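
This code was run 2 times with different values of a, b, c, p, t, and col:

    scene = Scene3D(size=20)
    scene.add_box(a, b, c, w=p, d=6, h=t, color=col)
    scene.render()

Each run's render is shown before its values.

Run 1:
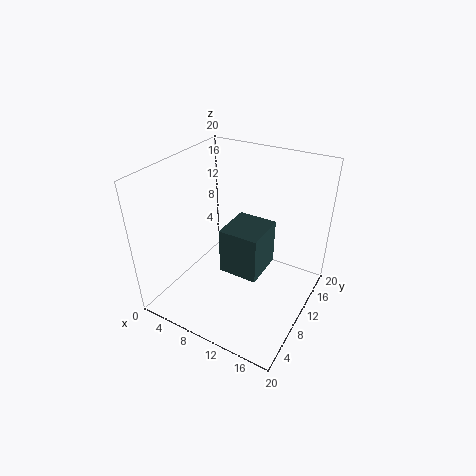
a = 8.5
b = 7.5
c = 5.5
p = 5.5
t = 6.5
col = 'darkslategray'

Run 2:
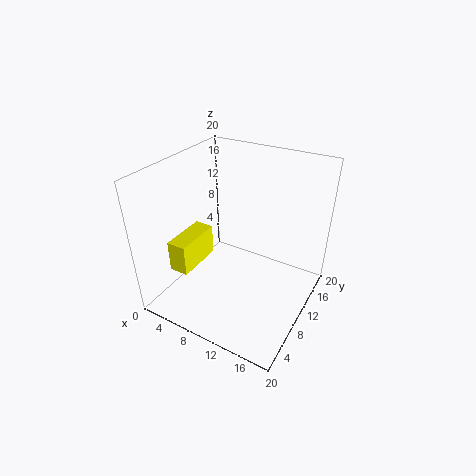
a = 5
b = 1.5
c = 8.5
p = 2.5
t = 4
col = 'yellow'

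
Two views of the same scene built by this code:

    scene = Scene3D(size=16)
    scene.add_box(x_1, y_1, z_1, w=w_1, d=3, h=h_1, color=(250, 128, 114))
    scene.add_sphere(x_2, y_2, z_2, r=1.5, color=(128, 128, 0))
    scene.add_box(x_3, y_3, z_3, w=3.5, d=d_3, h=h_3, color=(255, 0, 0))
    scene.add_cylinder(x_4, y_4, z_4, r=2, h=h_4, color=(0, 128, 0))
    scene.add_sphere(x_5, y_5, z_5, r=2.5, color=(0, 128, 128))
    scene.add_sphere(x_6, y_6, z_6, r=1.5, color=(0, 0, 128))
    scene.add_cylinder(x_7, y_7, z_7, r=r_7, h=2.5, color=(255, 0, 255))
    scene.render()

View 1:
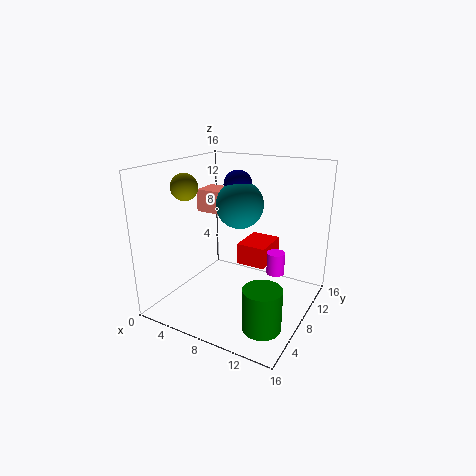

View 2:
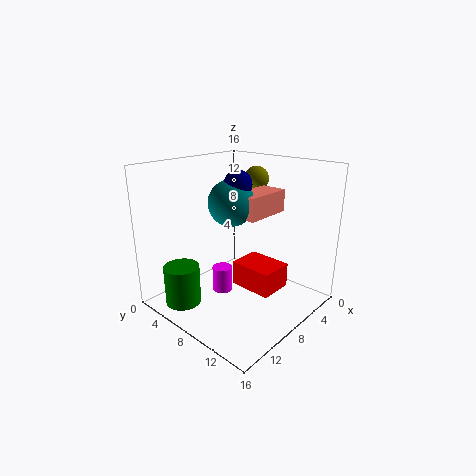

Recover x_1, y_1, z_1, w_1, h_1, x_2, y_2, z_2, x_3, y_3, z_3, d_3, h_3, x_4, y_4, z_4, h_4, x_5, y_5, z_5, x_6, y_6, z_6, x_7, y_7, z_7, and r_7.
x_1 = 3
y_1 = 7.5
z_1 = 10.5
w_1 = 5.5
h_1 = 2.5
x_2 = 2.5
y_2 = 6
z_2 = 13.5
x_3 = 7
y_3 = 9.5
z_3 = 4
d_3 = 4.5
h_3 = 2.5
x_4 = 13
y_4 = 4
z_4 = 0.5
h_4 = 4.5
x_5 = 8.5
y_5 = 7.5
z_5 = 12
x_6 = 8
y_6 = 8
z_6 = 14
x_7 = 12
y_7 = 9.5
z_7 = 4
r_7 = 1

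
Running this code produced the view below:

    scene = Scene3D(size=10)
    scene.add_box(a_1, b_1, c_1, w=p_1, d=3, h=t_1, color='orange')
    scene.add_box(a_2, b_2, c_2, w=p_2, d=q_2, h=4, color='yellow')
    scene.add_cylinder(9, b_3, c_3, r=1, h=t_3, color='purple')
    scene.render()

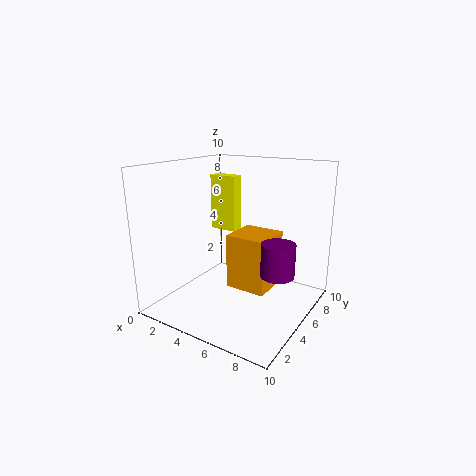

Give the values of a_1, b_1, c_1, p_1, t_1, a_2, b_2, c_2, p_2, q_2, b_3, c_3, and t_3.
a_1 = 4; b_1 = 5; c_1 = 1; p_1 = 3; t_1 = 4; a_2 = 2; b_2 = 6; c_2 = 5; p_2 = 2; q_2 = 1; b_3 = 3; c_3 = 4; t_3 = 2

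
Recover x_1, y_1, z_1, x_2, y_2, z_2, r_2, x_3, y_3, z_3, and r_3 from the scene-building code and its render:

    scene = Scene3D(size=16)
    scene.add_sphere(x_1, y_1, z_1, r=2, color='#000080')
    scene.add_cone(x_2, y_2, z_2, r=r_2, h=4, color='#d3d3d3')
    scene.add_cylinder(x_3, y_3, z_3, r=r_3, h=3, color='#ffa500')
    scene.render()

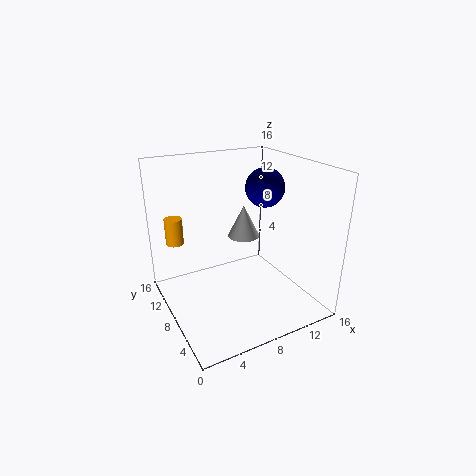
x_1 = 10, y_1 = 6, z_1 = 14, x_2 = 11, y_2 = 12, z_2 = 6, r_2 = 2, x_3 = 2, y_3 = 12, z_3 = 7, r_3 = 1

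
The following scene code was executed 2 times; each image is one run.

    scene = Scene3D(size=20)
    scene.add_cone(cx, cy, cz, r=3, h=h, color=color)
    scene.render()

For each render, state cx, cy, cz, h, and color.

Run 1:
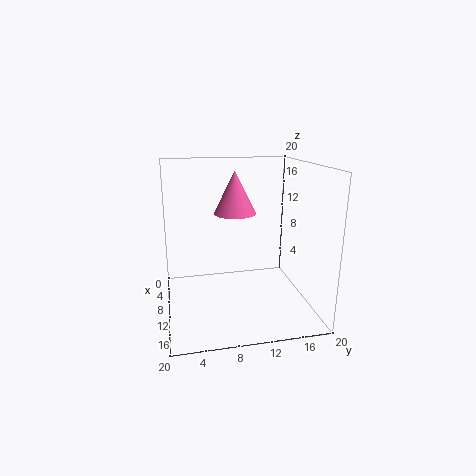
cx = 8, cy = 10, cz = 13, h = 6, color = 'hotpink'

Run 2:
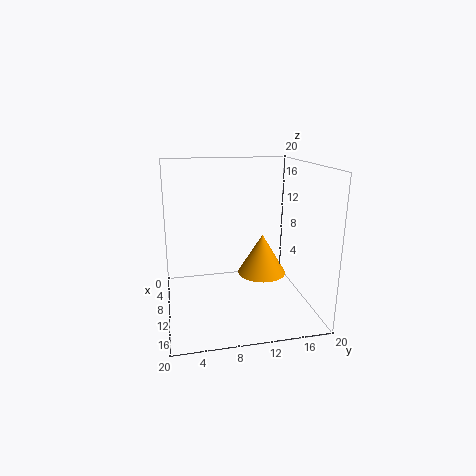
cx = 15, cy = 12, cz = 7, h = 5, color = 'orange'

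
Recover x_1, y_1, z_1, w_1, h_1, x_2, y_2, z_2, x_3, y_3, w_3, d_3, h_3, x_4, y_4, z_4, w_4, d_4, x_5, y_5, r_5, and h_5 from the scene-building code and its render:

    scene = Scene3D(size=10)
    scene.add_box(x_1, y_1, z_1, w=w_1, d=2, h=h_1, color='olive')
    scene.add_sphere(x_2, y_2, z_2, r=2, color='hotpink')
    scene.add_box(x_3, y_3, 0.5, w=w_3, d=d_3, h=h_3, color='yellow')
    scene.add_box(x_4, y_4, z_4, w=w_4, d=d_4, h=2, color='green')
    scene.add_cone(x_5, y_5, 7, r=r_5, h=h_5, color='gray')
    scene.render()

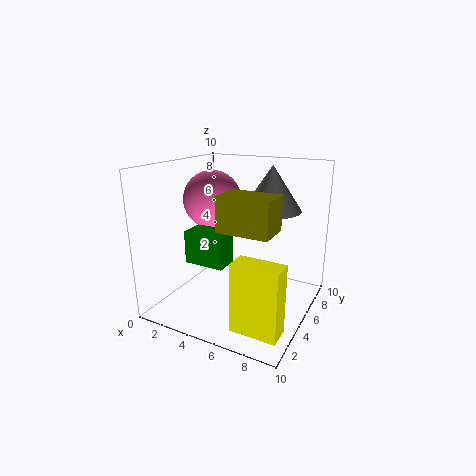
x_1 = 6
y_1 = 0.5
z_1 = 7
w_1 = 3
h_1 = 2
x_2 = 3
y_2 = 5
z_2 = 7.5
x_3 = 6.5
y_3 = 1
w_3 = 3
d_3 = 1.5
h_3 = 4.5
x_4 = 3.5
y_4 = 1
z_4 = 4.5
w_4 = 2.5
d_4 = 1.5
x_5 = 7
y_5 = 6
r_5 = 2
h_5 = 3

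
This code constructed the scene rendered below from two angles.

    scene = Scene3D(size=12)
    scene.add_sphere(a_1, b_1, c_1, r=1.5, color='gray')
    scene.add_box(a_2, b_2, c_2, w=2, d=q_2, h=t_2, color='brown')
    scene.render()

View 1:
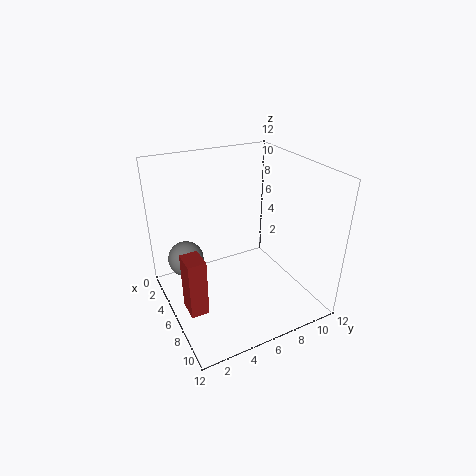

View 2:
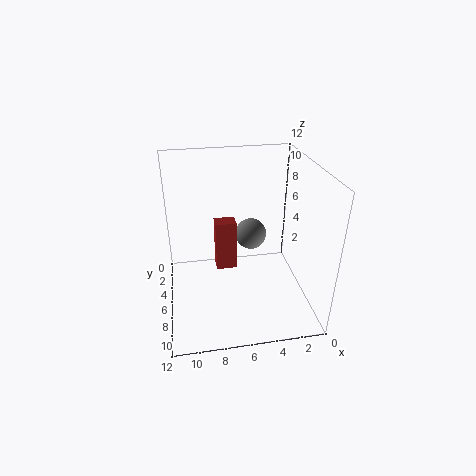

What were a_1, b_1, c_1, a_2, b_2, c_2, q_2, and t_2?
a_1 = 4; b_1 = 2; c_1 = 4; a_2 = 5.5; b_2 = 1; c_2 = 0.5; q_2 = 1.5; t_2 = 5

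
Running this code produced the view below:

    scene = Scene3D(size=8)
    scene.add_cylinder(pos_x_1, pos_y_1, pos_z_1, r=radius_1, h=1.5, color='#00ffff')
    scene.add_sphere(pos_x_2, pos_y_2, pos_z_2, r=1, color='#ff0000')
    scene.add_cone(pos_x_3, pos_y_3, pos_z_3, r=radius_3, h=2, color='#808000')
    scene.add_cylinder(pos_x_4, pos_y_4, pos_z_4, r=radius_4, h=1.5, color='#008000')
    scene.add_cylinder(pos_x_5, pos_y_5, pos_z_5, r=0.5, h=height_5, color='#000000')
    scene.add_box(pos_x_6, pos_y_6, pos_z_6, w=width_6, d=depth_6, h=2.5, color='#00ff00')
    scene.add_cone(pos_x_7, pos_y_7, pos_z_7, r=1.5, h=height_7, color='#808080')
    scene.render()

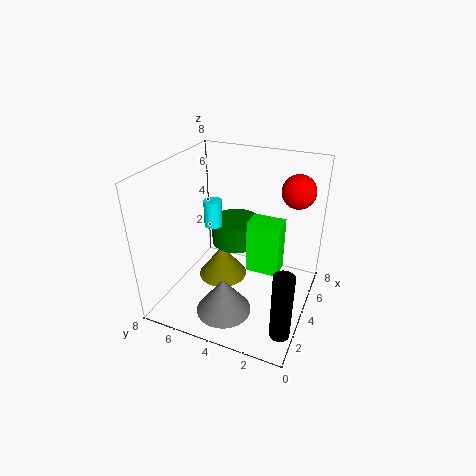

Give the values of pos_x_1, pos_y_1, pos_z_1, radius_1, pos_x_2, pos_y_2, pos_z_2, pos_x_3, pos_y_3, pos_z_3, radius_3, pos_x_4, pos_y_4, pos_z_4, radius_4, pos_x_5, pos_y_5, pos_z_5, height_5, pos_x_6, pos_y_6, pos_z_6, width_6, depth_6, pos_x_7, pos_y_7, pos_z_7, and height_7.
pos_x_1 = 4
pos_y_1 = 5.5
pos_z_1 = 4.5
radius_1 = 0.5
pos_x_2 = 7
pos_y_2 = 1.5
pos_z_2 = 6
pos_x_3 = 5
pos_y_3 = 5.5
pos_z_3 = 0.5
radius_3 = 1.5
pos_x_4 = 6
pos_y_4 = 5
pos_z_4 = 2.5
radius_4 = 1.5
pos_x_5 = 1
pos_y_5 = 0.5
pos_z_5 = 1
height_5 = 3.5
pos_x_6 = 1.5
pos_y_6 = 1
pos_z_6 = 4
width_6 = 1
depth_6 = 1.5
pos_x_7 = 2
pos_y_7 = 4
pos_z_7 = 0.5
height_7 = 2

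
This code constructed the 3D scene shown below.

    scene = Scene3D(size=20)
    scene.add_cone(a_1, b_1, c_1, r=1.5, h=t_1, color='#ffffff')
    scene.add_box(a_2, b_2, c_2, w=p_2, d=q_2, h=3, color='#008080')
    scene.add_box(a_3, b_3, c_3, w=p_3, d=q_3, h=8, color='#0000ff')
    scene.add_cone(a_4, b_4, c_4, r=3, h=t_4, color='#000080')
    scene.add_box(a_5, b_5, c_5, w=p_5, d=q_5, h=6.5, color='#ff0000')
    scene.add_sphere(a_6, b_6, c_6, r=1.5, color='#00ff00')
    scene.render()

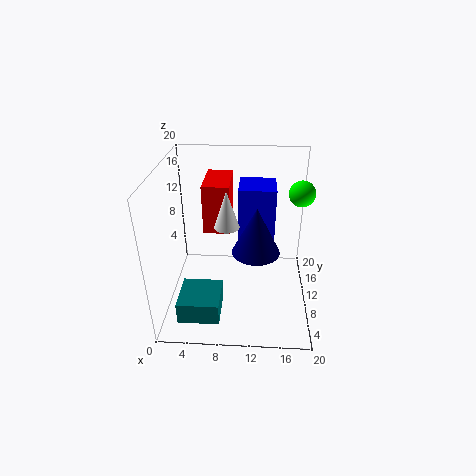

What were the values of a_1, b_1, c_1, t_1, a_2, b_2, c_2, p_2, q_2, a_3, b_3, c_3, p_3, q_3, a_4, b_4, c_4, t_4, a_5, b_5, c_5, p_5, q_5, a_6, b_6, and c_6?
a_1 = 9; b_1 = 5; c_1 = 14.5; t_1 = 4.5; a_2 = 2.5; b_2 = 2; c_2 = 1.5; p_2 = 5.5; q_2 = 5.5; a_3 = 10; b_3 = 10; c_3 = 9; p_3 = 5; q_3 = 5; a_4 = 12.5; b_4 = 6; c_4 = 10.5; t_4 = 6; a_5 = 5.5; b_5 = 8.5; c_5 = 11.5; p_5 = 3.5; q_5 = 6.5; a_6 = 17.5; b_6 = 6; c_6 = 18.5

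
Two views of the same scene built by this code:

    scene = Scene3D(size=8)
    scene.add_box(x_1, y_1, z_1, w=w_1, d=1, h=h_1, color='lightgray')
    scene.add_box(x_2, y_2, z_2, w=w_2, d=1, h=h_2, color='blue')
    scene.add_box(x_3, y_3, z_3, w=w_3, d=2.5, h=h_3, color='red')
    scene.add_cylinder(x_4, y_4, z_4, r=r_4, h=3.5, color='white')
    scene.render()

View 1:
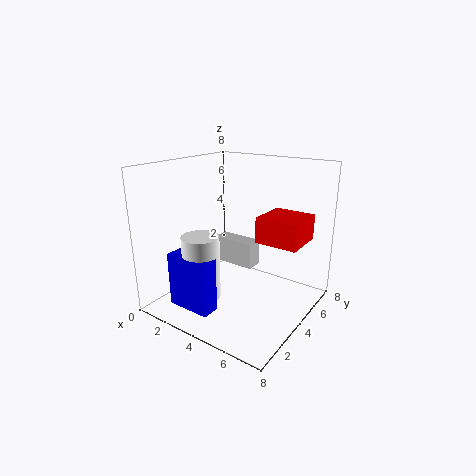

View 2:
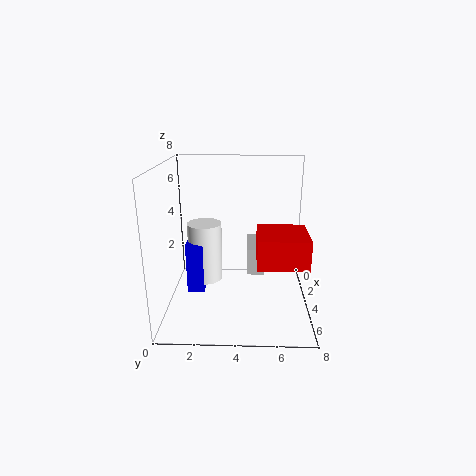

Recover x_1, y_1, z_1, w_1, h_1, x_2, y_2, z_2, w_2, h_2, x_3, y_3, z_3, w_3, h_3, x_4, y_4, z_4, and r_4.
x_1 = 2; y_1 = 4.5; z_1 = 2; w_1 = 2.5; h_1 = 1.5; x_2 = 1.5; y_2 = 1; z_2 = 0.5; w_2 = 2.5; h_2 = 3; x_3 = 4.5; y_3 = 5; z_3 = 3.5; w_3 = 2.5; h_3 = 1.5; x_4 = 3; y_4 = 2; z_4 = 1; r_4 = 1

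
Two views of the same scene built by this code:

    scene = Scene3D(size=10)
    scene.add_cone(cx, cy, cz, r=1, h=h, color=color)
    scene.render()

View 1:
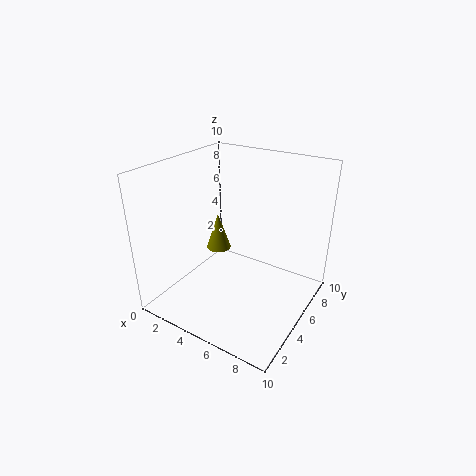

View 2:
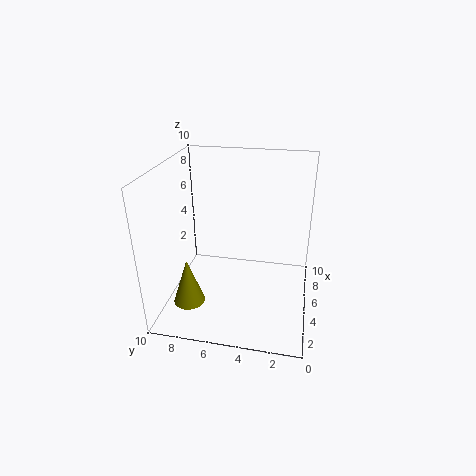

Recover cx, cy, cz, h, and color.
cx = 1.5; cy = 7.5; cz = 2; h = 3; color = 'olive'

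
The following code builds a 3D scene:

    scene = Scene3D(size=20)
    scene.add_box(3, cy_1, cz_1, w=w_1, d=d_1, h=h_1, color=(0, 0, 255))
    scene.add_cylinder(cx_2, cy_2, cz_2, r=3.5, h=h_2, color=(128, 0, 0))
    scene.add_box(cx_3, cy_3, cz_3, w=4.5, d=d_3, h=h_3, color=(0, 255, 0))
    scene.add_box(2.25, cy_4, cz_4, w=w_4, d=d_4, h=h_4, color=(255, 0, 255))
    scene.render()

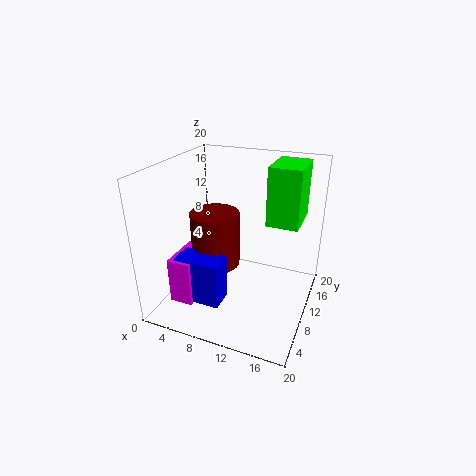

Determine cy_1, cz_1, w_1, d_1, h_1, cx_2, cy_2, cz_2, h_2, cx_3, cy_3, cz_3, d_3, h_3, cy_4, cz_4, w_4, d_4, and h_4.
cy_1 = 4.25; cz_1 = 1.75; w_1 = 6.25; d_1 = 3.5; h_1 = 6.5; cx_2 = 6.25; cy_2 = 10.5; cz_2 = 5; h_2 = 8; cx_3 = 13.25; cy_3 = 12; cz_3 = 11.5; d_3 = 6.5; h_3 = 8.25; cy_4 = 3.75; cz_4 = 1.5; w_4 = 3.25; d_4 = 6.25; h_4 = 6.5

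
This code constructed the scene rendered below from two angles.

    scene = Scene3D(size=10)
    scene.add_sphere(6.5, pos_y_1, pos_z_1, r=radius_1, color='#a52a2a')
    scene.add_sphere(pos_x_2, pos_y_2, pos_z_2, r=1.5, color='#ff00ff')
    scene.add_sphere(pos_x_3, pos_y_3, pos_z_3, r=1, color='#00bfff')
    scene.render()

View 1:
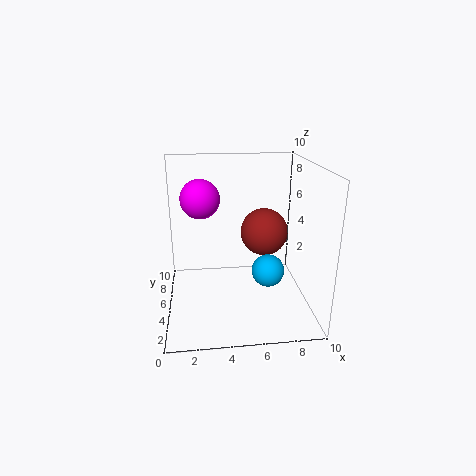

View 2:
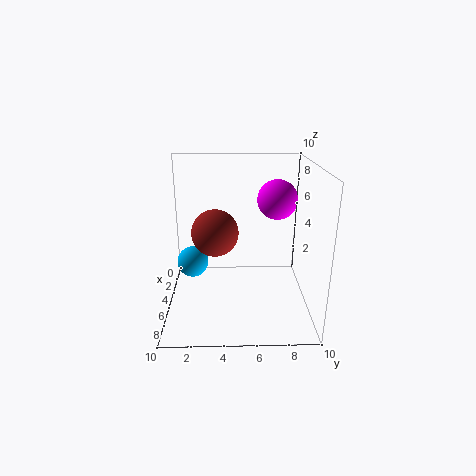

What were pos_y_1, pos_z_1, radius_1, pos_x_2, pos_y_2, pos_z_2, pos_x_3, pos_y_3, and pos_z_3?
pos_y_1 = 3.5
pos_z_1 = 6
radius_1 = 1.5
pos_x_2 = 2.5
pos_y_2 = 8
pos_z_2 = 7
pos_x_3 = 6.5
pos_y_3 = 2
pos_z_3 = 4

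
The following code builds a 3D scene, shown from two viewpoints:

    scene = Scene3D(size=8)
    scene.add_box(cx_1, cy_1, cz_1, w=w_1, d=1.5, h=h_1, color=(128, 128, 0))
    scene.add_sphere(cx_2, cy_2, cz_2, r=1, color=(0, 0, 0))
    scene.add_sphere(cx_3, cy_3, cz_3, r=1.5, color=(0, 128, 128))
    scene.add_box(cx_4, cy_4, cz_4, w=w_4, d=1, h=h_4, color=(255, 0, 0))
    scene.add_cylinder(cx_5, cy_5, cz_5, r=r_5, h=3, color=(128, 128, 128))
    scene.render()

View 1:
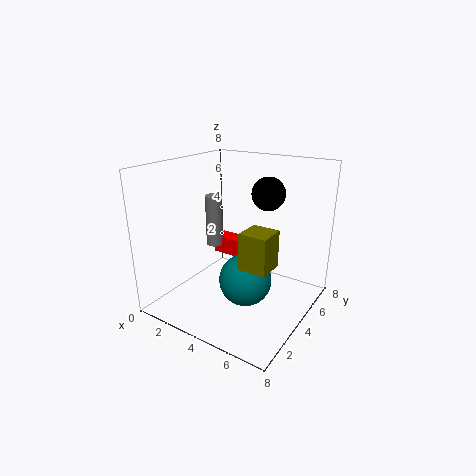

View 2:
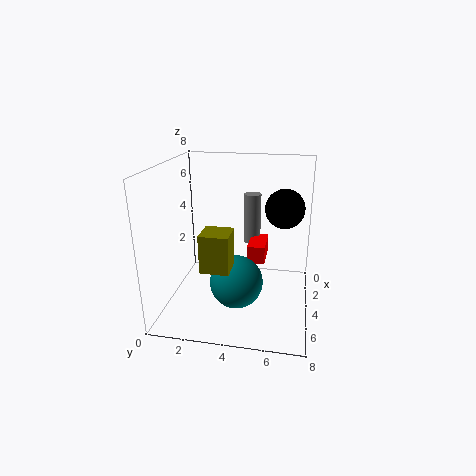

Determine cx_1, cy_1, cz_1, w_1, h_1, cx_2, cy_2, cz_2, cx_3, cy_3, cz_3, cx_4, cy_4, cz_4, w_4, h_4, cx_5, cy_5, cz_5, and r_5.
cx_1 = 5
cy_1 = 2.5
cz_1 = 3
w_1 = 1.5
h_1 = 2
cx_2 = 4.5
cy_2 = 6.5
cz_2 = 6
cx_3 = 4.5
cy_3 = 4
cz_3 = 1.5
cx_4 = 2
cy_4 = 4.5
cz_4 = 2.5
w_4 = 2
h_4 = 1
cx_5 = 2
cy_5 = 4.5
cz_5 = 3
r_5 = 0.5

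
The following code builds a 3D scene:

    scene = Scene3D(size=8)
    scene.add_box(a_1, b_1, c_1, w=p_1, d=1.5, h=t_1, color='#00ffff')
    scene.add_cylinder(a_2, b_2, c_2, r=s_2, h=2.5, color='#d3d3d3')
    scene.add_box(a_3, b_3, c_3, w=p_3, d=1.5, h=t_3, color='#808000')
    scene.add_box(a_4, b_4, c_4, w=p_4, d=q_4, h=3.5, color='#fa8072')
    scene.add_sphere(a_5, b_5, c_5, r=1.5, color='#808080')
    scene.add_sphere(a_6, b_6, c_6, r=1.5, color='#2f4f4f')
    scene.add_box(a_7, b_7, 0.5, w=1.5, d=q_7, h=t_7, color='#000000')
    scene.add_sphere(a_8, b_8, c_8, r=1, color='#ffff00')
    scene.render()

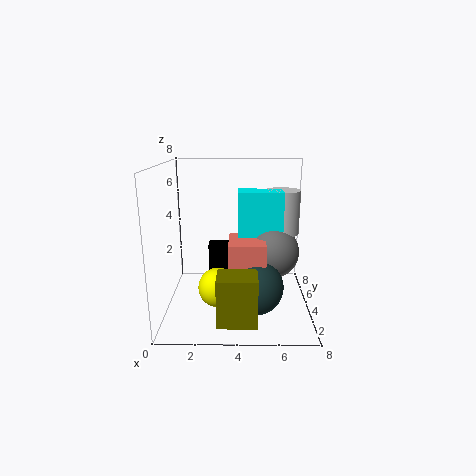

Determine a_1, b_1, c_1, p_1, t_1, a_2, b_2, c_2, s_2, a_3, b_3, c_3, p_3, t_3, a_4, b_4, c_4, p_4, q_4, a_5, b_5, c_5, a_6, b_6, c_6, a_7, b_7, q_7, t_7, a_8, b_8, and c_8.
a_1 = 4; b_1 = 4; c_1 = 3; p_1 = 2.5; t_1 = 3.5; a_2 = 6.5; b_2 = 5; c_2 = 4; s_2 = 1; a_3 = 3; b_3 = 0.5; c_3 = 0.5; p_3 = 2; t_3 = 2.5; a_4 = 3.5; b_4 = 2.5; c_4 = 0.5; p_4 = 2; q_4 = 2.5; a_5 = 6; b_5 = 4.5; c_5 = 3; a_6 = 5; b_6 = 3; c_6 = 1.5; a_7 = 2; b_7 = 7; q_7 = 1; t_7 = 2; a_8 = 3; b_8 = 2; c_8 = 2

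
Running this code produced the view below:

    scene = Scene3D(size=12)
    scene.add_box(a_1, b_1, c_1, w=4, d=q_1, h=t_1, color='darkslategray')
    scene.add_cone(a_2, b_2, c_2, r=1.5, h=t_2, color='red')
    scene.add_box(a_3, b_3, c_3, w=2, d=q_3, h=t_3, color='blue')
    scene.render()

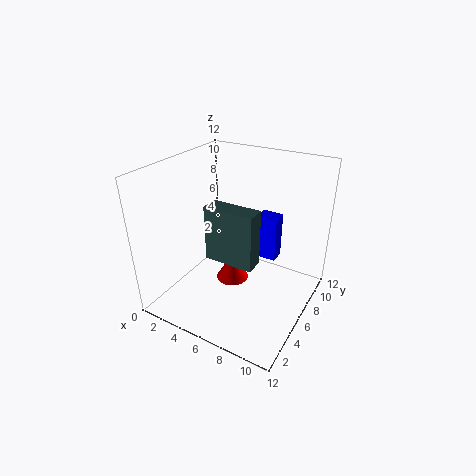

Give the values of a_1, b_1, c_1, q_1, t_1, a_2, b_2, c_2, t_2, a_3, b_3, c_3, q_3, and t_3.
a_1 = 4.5; b_1 = 3.5; c_1 = 5; q_1 = 1.5; t_1 = 4.5; a_2 = 4.5; b_2 = 7.5; c_2 = 0.5; t_2 = 2.5; a_3 = 5.5; b_3 = 10.5; c_3 = 1.5; q_3 = 1.5; t_3 = 4.5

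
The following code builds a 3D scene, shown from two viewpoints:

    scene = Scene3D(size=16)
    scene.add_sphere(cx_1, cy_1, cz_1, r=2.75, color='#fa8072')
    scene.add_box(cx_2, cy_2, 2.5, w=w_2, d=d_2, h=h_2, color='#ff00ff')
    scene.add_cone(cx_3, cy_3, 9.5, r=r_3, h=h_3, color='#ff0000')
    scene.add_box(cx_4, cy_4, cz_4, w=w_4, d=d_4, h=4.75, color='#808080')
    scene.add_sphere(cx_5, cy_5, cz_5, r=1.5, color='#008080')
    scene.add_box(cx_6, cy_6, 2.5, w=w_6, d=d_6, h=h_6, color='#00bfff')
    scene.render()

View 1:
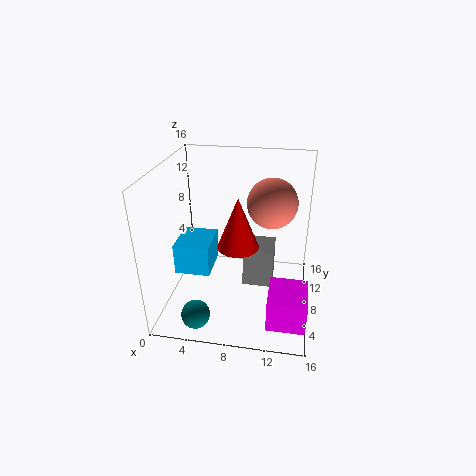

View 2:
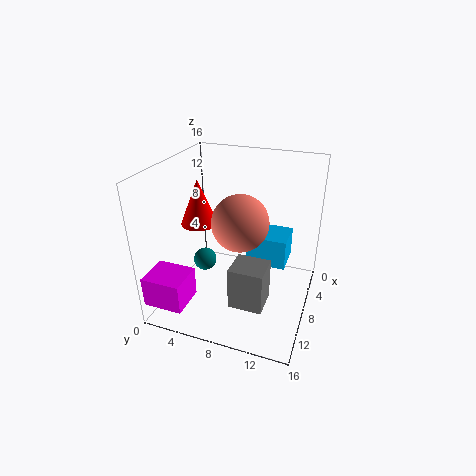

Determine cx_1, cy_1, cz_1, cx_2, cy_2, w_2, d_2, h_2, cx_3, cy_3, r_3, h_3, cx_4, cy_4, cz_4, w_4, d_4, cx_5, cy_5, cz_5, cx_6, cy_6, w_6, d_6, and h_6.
cx_1 = 11.5; cy_1 = 9.5; cz_1 = 11.75; cx_2 = 12; cy_2 = 0.25; w_2 = 3.75; d_2 = 4.25; h_2 = 3.25; cx_3 = 8.75; cy_3 = 3.75; r_3 = 2; h_3 = 5; cx_4 = 8.5; cy_4 = 8.25; cz_4 = 1.5; w_4 = 3.5; d_4 = 3.75; cx_5 = 4.5; cy_5 = 2; cz_5 = 1.75; cx_6 = 0.25; cy_6 = 7.75; w_6 = 4.25; d_6 = 5; h_6 = 3.75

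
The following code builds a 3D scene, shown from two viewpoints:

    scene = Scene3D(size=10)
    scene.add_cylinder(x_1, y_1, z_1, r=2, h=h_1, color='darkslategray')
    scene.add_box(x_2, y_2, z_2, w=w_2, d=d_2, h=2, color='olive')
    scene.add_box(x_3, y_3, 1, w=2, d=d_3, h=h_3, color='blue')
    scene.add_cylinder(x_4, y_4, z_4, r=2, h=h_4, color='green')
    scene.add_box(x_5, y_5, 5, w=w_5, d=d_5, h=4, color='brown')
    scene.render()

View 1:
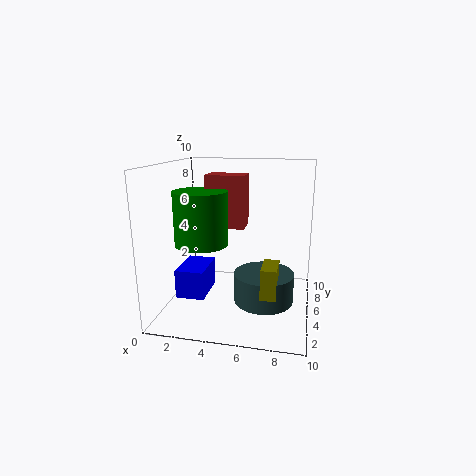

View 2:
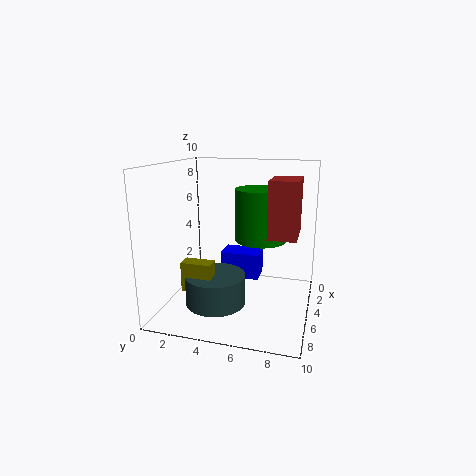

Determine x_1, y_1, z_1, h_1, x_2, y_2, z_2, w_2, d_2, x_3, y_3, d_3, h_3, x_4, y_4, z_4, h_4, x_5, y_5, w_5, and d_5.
x_1 = 7; y_1 = 4; z_1 = 1; h_1 = 2; x_2 = 7; y_2 = 2; z_2 = 2; w_2 = 1; d_2 = 2; x_3 = 1; y_3 = 3; d_3 = 3; h_3 = 2; x_4 = 2; y_4 = 6; z_4 = 4; h_4 = 4; x_5 = 2; y_5 = 7; w_5 = 3; d_5 = 2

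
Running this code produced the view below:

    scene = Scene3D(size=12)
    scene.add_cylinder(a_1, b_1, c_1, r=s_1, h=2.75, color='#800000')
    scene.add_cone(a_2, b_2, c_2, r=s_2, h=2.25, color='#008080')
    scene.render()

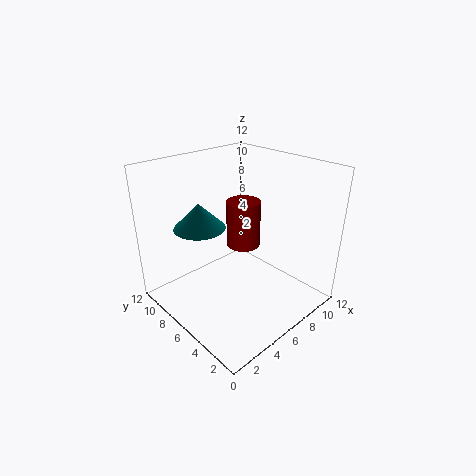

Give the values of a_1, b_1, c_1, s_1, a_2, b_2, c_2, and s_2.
a_1 = 2, b_1 = 1.25, c_1 = 9, s_1 = 1, a_2 = 4.5, b_2 = 9.25, c_2 = 6.25, s_2 = 2.25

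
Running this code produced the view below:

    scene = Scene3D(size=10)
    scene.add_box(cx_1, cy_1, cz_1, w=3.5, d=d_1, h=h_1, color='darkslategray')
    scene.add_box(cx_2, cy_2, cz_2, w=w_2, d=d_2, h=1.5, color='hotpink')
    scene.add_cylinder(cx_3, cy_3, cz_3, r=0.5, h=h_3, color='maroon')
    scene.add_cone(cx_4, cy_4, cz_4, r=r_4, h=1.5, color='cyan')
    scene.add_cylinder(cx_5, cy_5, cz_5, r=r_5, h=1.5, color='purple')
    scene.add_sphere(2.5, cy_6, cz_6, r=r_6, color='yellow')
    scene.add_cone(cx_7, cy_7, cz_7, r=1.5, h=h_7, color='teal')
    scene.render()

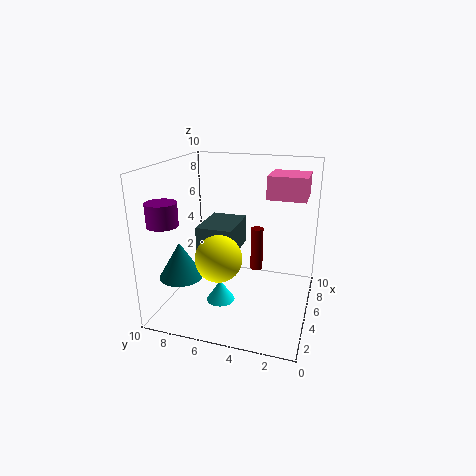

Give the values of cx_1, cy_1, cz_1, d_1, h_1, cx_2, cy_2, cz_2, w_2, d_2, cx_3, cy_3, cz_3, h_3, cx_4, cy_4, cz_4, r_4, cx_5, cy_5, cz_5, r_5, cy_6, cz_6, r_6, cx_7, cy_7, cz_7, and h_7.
cx_1 = 3.5
cy_1 = 5
cz_1 = 4
d_1 = 2.5
h_1 = 2
cx_2 = 4.5
cy_2 = 0.5
cz_2 = 8
w_2 = 2.5
d_2 = 2.5
cx_3 = 8.5
cy_3 = 4.5
cz_3 = 1
h_3 = 3.5
cx_4 = 4
cy_4 = 6
cz_4 = 0.5
r_4 = 1
cx_5 = 2
cy_5 = 9
cz_5 = 6.5
r_5 = 1
cy_6 = 5.5
cz_6 = 4.5
r_6 = 1.5
cx_7 = 3
cy_7 = 8.5
cz_7 = 2.5
h_7 = 2.5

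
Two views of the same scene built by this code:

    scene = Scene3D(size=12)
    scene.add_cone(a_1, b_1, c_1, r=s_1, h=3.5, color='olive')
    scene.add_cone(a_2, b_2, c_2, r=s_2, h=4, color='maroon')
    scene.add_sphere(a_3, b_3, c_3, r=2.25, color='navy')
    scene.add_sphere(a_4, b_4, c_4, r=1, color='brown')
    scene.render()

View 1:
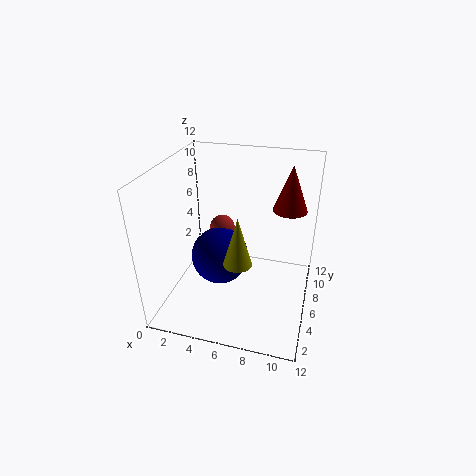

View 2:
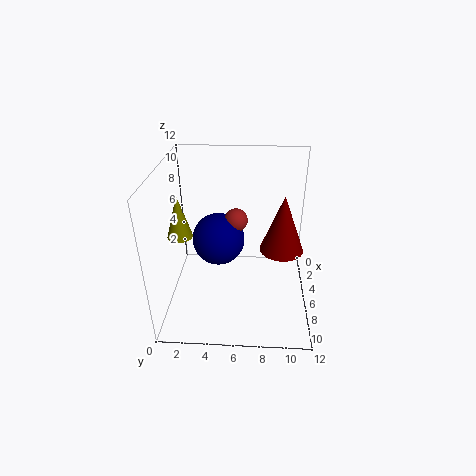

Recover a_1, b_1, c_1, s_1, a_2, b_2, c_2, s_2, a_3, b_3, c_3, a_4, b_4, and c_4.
a_1 = 7.25, b_1 = 1.5, c_1 = 6.75, s_1 = 1, a_2 = 9.75, b_2 = 9.25, c_2 = 7.5, s_2 = 1.5, a_3 = 5, b_3 = 4.25, c_3 = 5.25, a_4 = 4.75, b_4 = 5.75, c_4 = 7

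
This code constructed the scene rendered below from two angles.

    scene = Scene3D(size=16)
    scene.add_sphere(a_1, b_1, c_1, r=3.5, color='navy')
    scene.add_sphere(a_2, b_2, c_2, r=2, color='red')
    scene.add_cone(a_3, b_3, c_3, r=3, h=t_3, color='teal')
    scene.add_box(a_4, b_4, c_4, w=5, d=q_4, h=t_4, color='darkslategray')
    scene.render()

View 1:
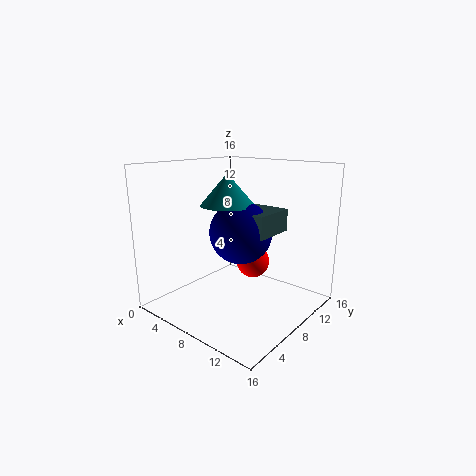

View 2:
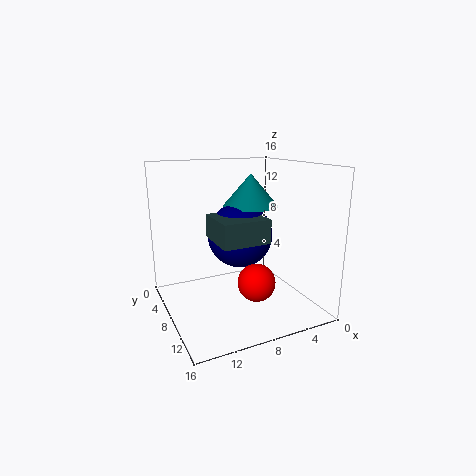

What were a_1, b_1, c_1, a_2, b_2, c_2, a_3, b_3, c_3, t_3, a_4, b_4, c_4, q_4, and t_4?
a_1 = 8; b_1 = 8.5; c_1 = 8.5; a_2 = 7.5; b_2 = 11.5; c_2 = 4; a_3 = 6.5; b_3 = 8; c_3 = 11.5; t_3 = 3.5; a_4 = 6.5; b_4 = 7.5; c_4 = 8.5; q_4 = 5; t_4 = 2.5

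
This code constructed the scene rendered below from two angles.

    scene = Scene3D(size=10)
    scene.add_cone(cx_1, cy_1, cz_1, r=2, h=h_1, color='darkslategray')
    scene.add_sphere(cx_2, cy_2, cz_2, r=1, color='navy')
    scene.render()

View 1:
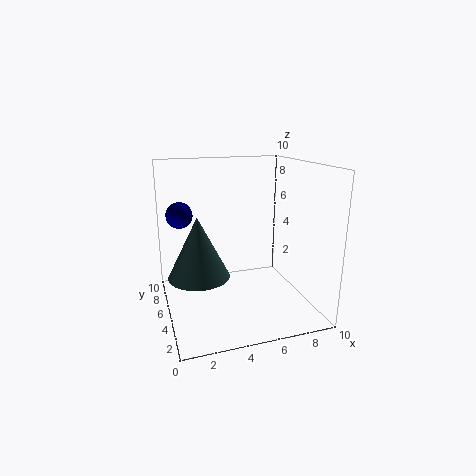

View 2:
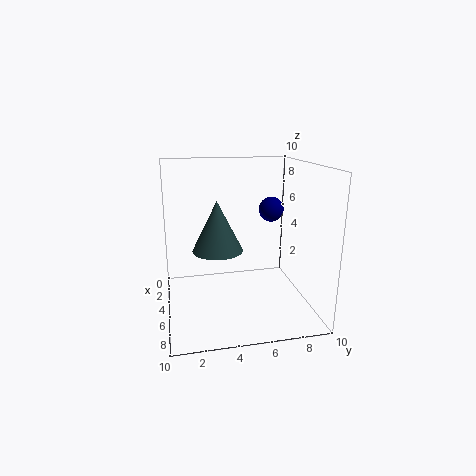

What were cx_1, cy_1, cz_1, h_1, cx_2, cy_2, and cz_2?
cx_1 = 2
cy_1 = 4
cz_1 = 3
h_1 = 4
cx_2 = 1.5
cy_2 = 8.5
cz_2 = 6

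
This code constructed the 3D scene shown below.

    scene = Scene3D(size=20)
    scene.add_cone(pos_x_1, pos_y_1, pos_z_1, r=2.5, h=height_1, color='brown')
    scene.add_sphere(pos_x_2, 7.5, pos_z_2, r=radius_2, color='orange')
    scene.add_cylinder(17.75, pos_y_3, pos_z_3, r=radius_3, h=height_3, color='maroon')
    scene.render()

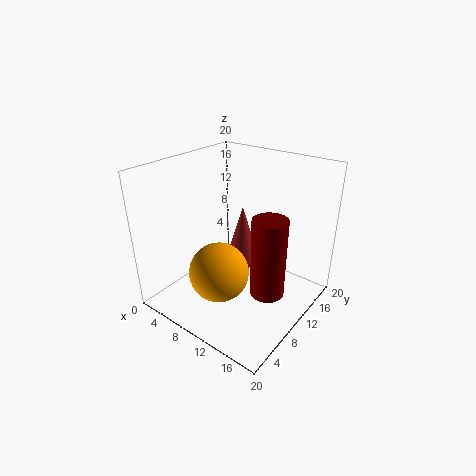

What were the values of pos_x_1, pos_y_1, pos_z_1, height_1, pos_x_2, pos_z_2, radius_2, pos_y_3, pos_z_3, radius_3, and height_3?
pos_x_1 = 9.5
pos_y_1 = 11.75
pos_z_1 = 5.5
height_1 = 8.5
pos_x_2 = 8.5
pos_z_2 = 5
radius_2 = 4.25
pos_y_3 = 5.5
pos_z_3 = 7.25
radius_3 = 2
height_3 = 9.5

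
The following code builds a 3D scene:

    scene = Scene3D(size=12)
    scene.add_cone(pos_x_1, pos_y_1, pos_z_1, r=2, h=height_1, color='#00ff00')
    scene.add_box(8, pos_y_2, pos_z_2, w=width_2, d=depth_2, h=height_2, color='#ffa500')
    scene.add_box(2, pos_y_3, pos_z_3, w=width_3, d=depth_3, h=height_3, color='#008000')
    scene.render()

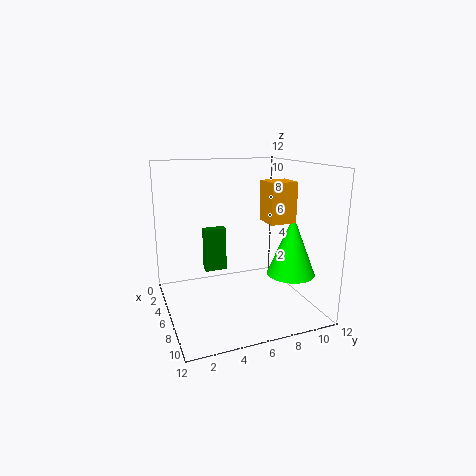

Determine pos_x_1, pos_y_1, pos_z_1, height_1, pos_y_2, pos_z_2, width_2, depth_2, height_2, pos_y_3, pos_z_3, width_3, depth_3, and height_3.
pos_x_1 = 8, pos_y_1 = 10, pos_z_1 = 3, height_1 = 5, pos_y_2 = 7, pos_z_2 = 8, width_2 = 2, depth_2 = 2, height_2 = 3, pos_y_3 = 4, pos_z_3 = 2, width_3 = 1, depth_3 = 2, height_3 = 4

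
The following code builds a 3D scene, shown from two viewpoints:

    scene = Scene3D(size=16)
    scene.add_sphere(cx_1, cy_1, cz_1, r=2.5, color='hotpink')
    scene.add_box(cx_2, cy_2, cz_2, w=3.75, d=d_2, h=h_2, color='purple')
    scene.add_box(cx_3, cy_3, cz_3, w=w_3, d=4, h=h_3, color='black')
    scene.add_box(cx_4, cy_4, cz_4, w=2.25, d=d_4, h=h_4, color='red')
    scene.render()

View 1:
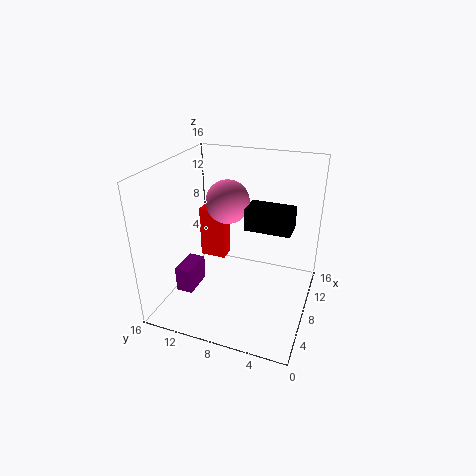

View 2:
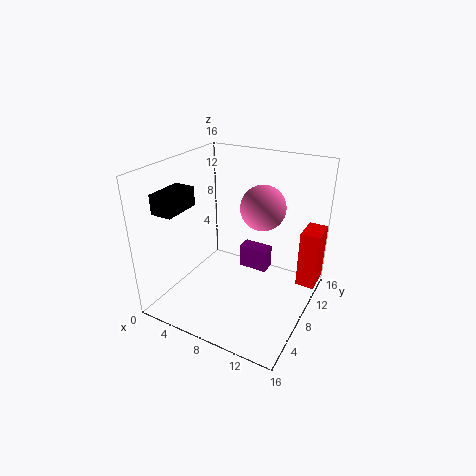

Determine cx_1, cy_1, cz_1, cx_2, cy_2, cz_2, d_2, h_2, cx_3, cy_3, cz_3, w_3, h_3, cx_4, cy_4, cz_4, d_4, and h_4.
cx_1 = 10; cy_1 = 10; cz_1 = 11.25; cx_2 = 5.5; cy_2 = 13; cz_2 = 0.75; d_2 = 2; h_2 = 3; cx_3 = 2.25; cy_3 = 1.25; cz_3 = 12.25; w_3 = 2.25; h_3 = 2; cx_4 = 13.75; cy_4 = 12.25; cz_4 = 1; d_4 = 3.5; h_4 = 7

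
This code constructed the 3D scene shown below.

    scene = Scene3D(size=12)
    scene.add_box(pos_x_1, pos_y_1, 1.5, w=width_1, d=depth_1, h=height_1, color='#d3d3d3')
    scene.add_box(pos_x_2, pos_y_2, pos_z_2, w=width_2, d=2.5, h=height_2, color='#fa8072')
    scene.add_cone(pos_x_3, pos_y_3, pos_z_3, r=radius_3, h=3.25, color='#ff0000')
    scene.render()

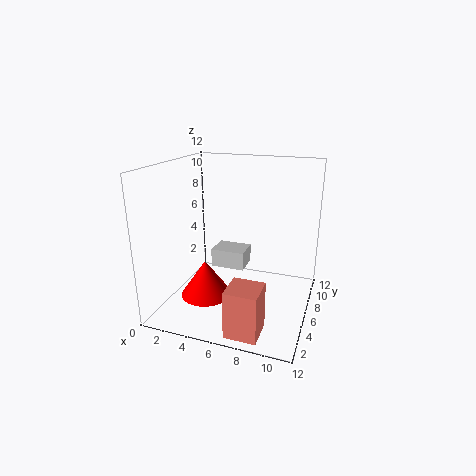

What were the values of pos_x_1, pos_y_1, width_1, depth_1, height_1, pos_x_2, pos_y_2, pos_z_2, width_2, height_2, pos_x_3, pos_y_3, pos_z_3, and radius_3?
pos_x_1 = 2.25; pos_y_1 = 8.75; width_1 = 3.25; depth_1 = 2.5; height_1 = 1.75; pos_x_2 = 6.75; pos_y_2 = 0.5; pos_z_2 = 0.25; width_2 = 2.5; height_2 = 3.75; pos_x_3 = 3; pos_y_3 = 5.75; pos_z_3 = 0.25; radius_3 = 2.25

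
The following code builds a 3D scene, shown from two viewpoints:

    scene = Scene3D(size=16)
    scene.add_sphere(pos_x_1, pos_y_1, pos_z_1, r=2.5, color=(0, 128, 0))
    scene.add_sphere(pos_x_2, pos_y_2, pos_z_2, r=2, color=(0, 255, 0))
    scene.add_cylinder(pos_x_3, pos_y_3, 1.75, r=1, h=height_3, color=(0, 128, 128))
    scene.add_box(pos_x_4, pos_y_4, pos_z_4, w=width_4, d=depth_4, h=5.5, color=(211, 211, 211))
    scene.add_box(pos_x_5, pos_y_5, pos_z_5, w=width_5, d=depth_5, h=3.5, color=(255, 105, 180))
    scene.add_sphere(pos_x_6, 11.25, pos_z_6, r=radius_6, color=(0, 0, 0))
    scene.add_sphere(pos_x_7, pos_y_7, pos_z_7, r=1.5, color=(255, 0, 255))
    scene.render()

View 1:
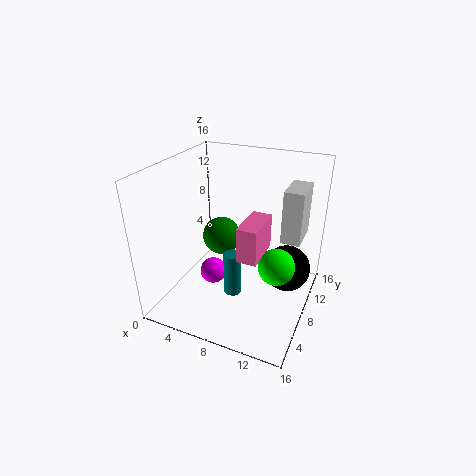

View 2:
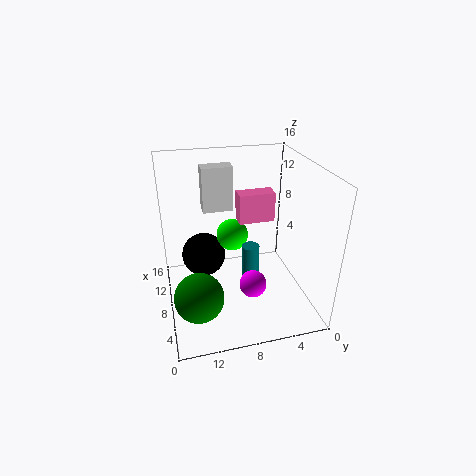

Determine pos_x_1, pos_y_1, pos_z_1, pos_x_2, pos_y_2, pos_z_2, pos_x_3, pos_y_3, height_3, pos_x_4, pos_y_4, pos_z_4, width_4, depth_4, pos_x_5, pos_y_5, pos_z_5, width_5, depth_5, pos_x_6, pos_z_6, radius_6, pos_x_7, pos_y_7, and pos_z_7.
pos_x_1 = 3.25; pos_y_1 = 13.25; pos_z_1 = 4.5; pos_x_2 = 12.75; pos_y_2 = 7.5; pos_z_2 = 5.75; pos_x_3 = 8; pos_y_3 = 6.5; height_3 = 5; pos_x_4 = 13; pos_y_4 = 7.25; pos_z_4 = 9; width_4 = 2; depth_4 = 3.75; pos_x_5 = 10; pos_y_5 = 3; pos_z_5 = 8.5; width_5 = 2; depth_5 = 4.25; pos_x_6 = 13; pos_z_6 = 3.25; radius_6 = 2.75; pos_x_7 = 5.25; pos_y_7 = 7; pos_z_7 = 3.5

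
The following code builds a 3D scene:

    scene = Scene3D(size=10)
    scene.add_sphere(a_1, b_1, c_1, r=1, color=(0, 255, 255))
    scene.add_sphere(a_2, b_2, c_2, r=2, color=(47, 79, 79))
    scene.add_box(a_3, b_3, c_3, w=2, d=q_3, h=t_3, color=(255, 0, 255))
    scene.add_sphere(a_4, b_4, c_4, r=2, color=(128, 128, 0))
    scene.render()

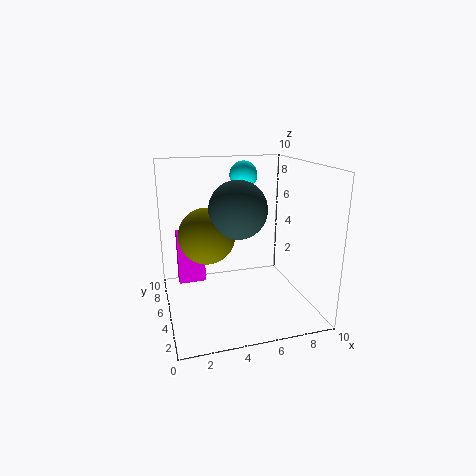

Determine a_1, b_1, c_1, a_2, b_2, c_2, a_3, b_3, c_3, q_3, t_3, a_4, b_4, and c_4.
a_1 = 6; b_1 = 7; c_1 = 9; a_2 = 5; b_2 = 5; c_2 = 7; a_3 = 1; b_3 = 7; c_3 = 1; q_3 = 1; t_3 = 4; a_4 = 3; b_4 = 6; c_4 = 5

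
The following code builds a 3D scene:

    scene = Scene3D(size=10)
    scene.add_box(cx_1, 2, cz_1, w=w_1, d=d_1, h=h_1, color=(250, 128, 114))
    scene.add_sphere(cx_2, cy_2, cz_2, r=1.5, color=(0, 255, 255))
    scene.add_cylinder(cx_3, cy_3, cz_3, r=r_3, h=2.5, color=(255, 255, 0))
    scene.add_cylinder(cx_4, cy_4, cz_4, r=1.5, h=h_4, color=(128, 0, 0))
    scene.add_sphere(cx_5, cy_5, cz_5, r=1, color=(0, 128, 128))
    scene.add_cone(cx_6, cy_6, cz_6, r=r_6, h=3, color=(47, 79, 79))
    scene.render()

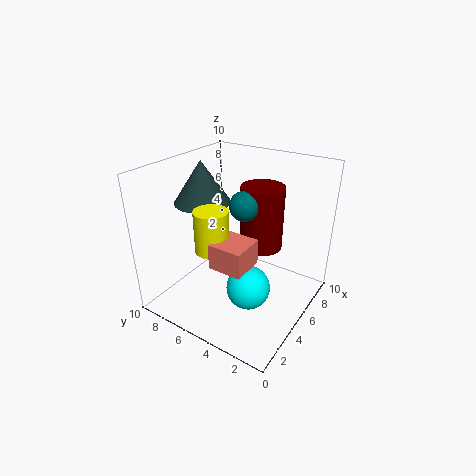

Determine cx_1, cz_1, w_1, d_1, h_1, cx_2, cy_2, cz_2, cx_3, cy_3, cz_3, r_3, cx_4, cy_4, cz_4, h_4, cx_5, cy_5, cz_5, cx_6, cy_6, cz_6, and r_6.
cx_1 = 0.5; cz_1 = 5.5; w_1 = 2; d_1 = 2; h_1 = 1.5; cx_2 = 4; cy_2 = 3.5; cz_2 = 2; cx_3 = 1.5; cy_3 = 4.5; cz_3 = 6; r_3 = 1; cx_4 = 6.5; cy_4 = 4; cz_4 = 4; h_4 = 4.5; cx_5 = 5; cy_5 = 4.5; cz_5 = 7.5; cx_6 = 5; cy_6 = 8; cz_6 = 7; r_6 = 2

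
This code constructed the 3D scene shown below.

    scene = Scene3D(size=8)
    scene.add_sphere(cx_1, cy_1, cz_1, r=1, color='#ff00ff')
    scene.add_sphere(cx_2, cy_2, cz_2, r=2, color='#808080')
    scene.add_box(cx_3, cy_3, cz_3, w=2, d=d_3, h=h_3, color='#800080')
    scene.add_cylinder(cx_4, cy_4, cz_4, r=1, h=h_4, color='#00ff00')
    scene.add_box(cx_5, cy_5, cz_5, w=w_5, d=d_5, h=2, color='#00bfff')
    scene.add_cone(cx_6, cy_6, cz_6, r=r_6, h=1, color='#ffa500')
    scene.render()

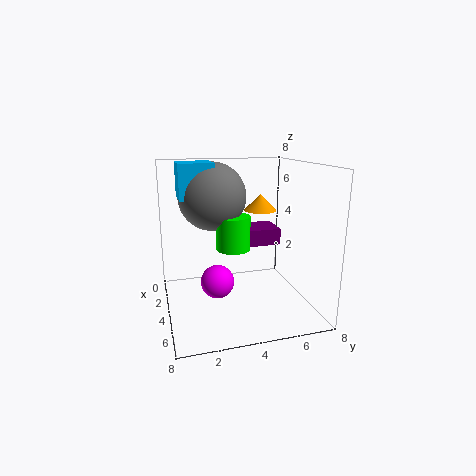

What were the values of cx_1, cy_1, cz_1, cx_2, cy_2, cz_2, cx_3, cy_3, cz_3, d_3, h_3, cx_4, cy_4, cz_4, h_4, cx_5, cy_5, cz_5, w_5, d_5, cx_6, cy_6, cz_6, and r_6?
cx_1 = 3; cy_1 = 3; cz_1 = 1; cx_2 = 2; cy_2 = 3; cz_2 = 6; cx_3 = 1; cy_3 = 4; cz_3 = 3; d_3 = 3; h_3 = 1; cx_4 = 3; cy_4 = 4; cz_4 = 3; h_4 = 2; cx_5 = 1; cy_5 = 1; cz_5 = 6; w_5 = 2; d_5 = 2; cx_6 = 2; cy_6 = 6; cz_6 = 5; r_6 = 1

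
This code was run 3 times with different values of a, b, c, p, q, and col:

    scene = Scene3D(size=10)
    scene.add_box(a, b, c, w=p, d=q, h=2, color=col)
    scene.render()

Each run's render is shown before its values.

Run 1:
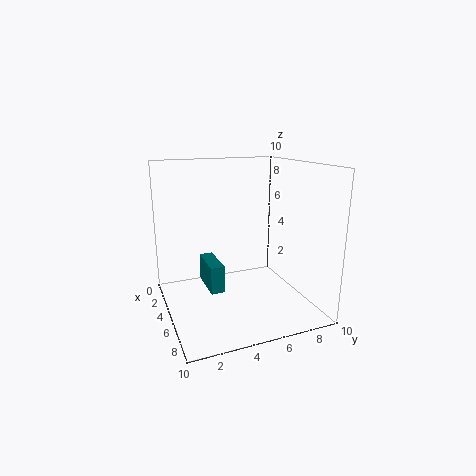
a = 2; b = 3; c = 1; p = 3; q = 1; col = 'teal'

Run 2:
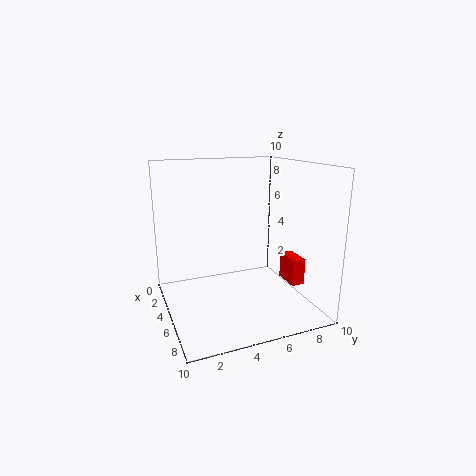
a = 4; b = 9; c = 1; p = 2; q = 1; col = 'red'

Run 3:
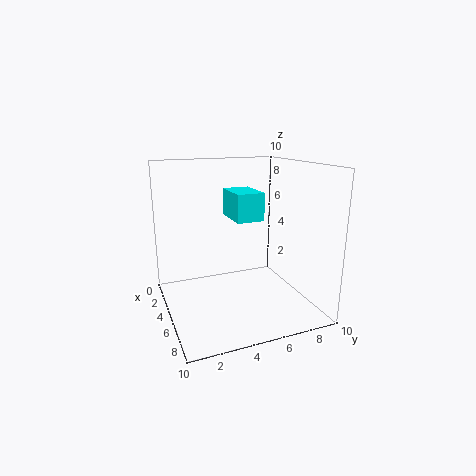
a = 2; b = 5; c = 6; p = 3; q = 2; col = 'cyan'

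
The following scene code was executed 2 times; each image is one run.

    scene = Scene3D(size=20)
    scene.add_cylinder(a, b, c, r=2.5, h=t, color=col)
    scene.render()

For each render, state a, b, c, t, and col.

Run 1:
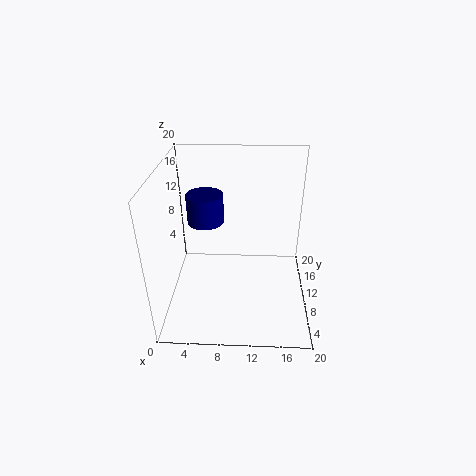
a = 5.5, b = 11, c = 12, t = 4, col = 'navy'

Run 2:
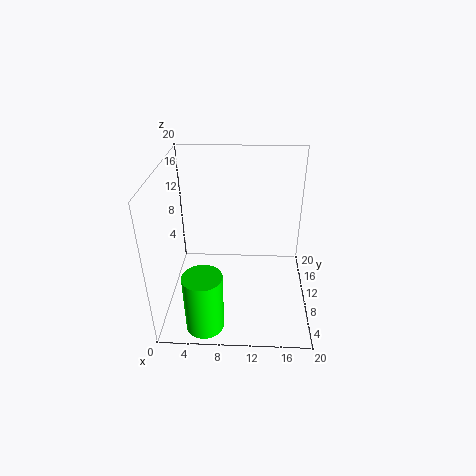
a = 6, b = 2.5, c = 1, t = 8, col = 'lime'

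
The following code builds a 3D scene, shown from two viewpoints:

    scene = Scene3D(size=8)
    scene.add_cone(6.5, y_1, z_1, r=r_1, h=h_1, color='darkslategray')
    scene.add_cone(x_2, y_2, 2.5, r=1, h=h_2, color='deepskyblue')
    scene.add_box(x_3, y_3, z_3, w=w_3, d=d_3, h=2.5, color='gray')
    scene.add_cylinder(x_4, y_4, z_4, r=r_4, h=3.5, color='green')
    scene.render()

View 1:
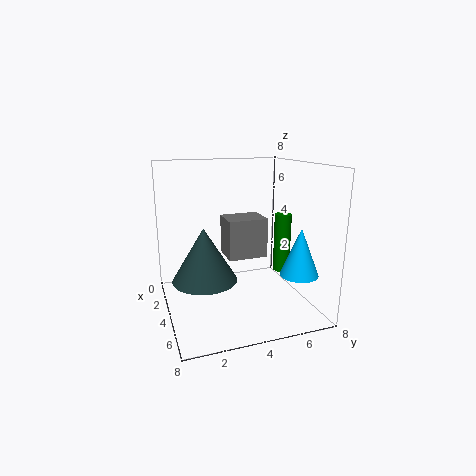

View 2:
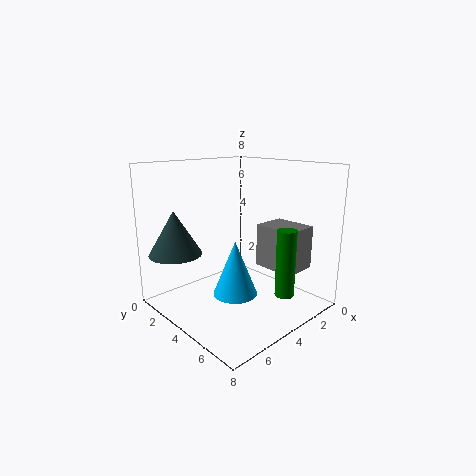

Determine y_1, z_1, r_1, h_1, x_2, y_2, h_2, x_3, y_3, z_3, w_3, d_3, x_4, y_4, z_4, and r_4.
y_1 = 1.5, z_1 = 3, r_1 = 1.5, h_1 = 2.5, x_2 = 6.5, y_2 = 6.5, h_2 = 2.5, x_3 = 0.5, y_3 = 4, z_3 = 2, w_3 = 2, d_3 = 2.5, x_4 = 3.5, y_4 = 7, z_4 = 1.5, r_4 = 0.5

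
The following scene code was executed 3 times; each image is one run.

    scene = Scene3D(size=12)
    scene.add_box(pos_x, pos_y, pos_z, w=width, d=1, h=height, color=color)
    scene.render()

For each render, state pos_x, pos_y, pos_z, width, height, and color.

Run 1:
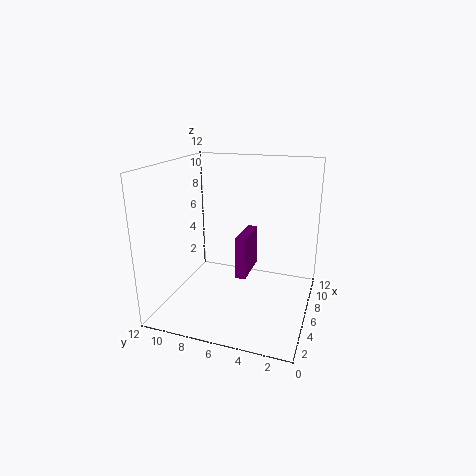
pos_x = 8; pos_y = 6; pos_z = 1; width = 4; height = 4; color = 'purple'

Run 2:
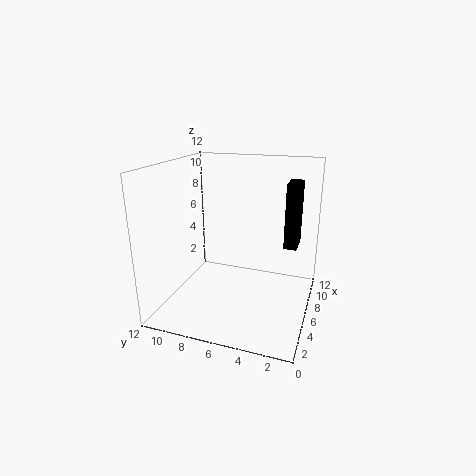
pos_x = 5; pos_y = 1; pos_z = 6; width = 2; height = 5; color = 'black'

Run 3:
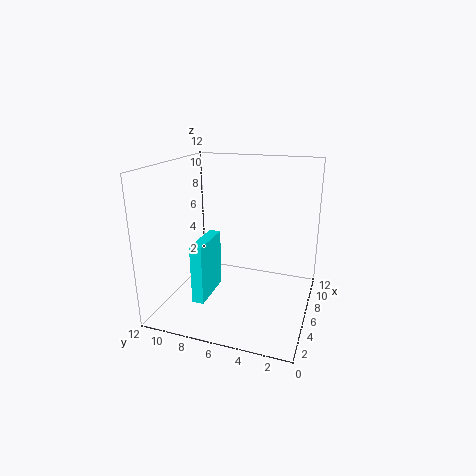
pos_x = 3; pos_y = 8; pos_z = 1; width = 4; height = 5; color = 'cyan'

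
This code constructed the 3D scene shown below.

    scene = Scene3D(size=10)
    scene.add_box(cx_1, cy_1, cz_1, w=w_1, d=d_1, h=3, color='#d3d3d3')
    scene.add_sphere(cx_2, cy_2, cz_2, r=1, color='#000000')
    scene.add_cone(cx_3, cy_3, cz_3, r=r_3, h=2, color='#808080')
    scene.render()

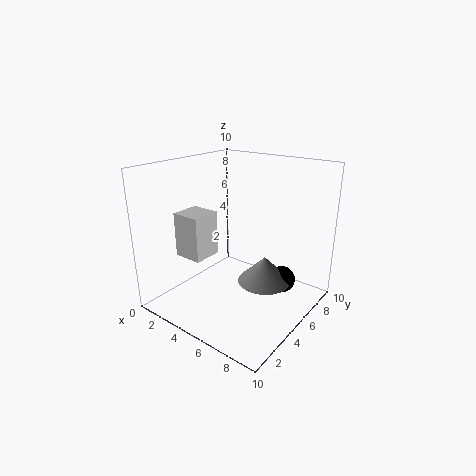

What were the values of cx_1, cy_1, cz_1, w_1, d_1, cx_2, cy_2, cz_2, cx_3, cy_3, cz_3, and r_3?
cx_1 = 2, cy_1 = 2, cz_1 = 4, w_1 = 2, d_1 = 2, cx_2 = 7, cy_2 = 8, cz_2 = 1, cx_3 = 6, cy_3 = 7, cz_3 = 1, r_3 = 2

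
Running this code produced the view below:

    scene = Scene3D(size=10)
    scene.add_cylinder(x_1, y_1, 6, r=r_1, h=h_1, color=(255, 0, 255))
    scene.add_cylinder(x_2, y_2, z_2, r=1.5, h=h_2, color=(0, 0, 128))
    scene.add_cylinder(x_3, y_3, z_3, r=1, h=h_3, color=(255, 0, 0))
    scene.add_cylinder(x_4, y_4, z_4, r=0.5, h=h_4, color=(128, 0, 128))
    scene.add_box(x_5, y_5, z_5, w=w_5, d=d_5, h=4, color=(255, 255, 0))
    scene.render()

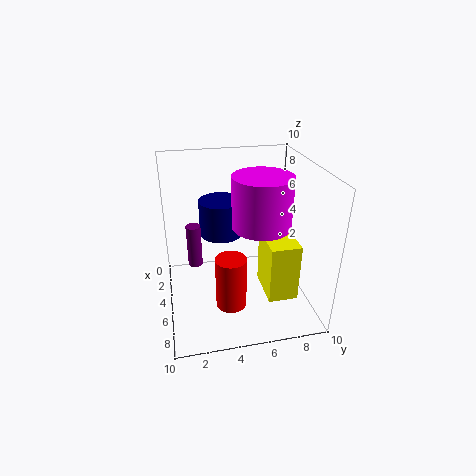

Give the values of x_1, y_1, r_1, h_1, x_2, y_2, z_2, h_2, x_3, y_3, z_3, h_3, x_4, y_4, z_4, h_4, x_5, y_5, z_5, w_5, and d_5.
x_1 = 5.5
y_1 = 6.5
r_1 = 2
h_1 = 3.5
x_2 = 4
y_2 = 4
z_2 = 5
h_2 = 2.5
x_3 = 7.5
y_3 = 4
z_3 = 1.5
h_3 = 3.5
x_4 = 4.5
y_4 = 2
z_4 = 3
h_4 = 3
x_5 = 5
y_5 = 6.5
z_5 = 1.5
w_5 = 3
d_5 = 2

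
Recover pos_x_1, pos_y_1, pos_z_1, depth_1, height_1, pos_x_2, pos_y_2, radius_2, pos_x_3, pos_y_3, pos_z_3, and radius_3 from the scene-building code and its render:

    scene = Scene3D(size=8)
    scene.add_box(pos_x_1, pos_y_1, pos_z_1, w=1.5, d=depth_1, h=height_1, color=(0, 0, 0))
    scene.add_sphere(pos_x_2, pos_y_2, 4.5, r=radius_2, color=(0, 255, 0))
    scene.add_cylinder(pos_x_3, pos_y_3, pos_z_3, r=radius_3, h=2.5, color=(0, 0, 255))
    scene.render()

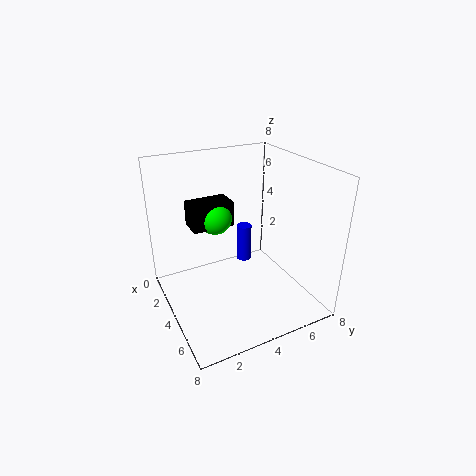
pos_x_1 = 1; pos_y_1 = 2; pos_z_1 = 4; depth_1 = 2.5; height_1 = 1.5; pos_x_2 = 2; pos_y_2 = 3.5; radius_2 = 1; pos_x_3 = 1; pos_y_3 = 6; pos_z_3 = 0.5; radius_3 = 0.5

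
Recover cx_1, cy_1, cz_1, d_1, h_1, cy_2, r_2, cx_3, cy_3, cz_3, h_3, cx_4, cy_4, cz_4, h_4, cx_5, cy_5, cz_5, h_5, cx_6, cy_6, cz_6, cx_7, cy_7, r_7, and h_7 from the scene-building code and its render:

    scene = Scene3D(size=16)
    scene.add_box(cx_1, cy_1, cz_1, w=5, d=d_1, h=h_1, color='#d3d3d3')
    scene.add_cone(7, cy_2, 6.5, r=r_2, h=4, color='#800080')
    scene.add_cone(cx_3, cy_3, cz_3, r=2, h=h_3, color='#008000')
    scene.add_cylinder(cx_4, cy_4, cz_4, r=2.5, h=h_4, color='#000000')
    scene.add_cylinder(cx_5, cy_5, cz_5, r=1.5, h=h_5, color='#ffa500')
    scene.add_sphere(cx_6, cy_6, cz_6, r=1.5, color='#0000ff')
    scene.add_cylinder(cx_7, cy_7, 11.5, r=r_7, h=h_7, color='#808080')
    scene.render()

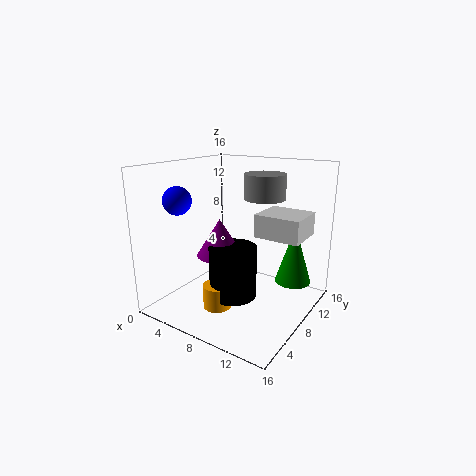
cx_1 = 10, cy_1 = 8, cz_1 = 8.5, d_1 = 4.5, h_1 = 2.5, cy_2 = 6, r_2 = 2.5, cx_3 = 13.5, cy_3 = 11, cz_3 = 3, h_3 = 6.5, cx_4 = 9, cy_4 = 5.5, cz_4 = 2.5, h_4 = 5.5, cx_5 = 8, cy_5 = 4, cz_5 = 1.5, h_5 = 2.5, cx_6 = 3.5, cy_6 = 3.5, cz_6 = 12.5, cx_7 = 8.5, cy_7 = 13, r_7 = 2.5, h_7 = 3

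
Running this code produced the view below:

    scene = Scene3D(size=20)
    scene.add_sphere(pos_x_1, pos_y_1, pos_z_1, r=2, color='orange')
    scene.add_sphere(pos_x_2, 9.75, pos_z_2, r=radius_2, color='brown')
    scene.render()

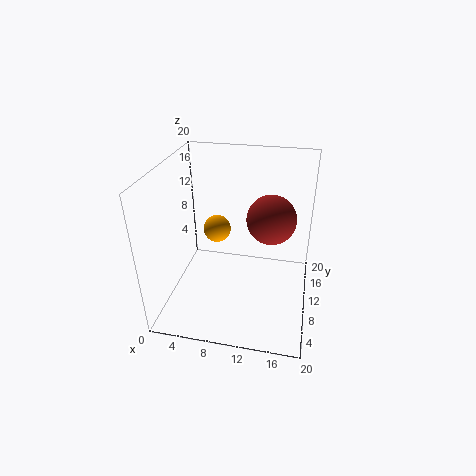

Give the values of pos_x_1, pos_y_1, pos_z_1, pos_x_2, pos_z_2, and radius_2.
pos_x_1 = 6.25; pos_y_1 = 12.75; pos_z_1 = 9.5; pos_x_2 = 14.5; pos_z_2 = 13.5; radius_2 = 3.25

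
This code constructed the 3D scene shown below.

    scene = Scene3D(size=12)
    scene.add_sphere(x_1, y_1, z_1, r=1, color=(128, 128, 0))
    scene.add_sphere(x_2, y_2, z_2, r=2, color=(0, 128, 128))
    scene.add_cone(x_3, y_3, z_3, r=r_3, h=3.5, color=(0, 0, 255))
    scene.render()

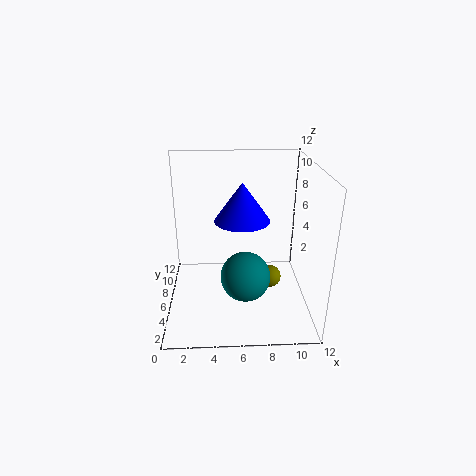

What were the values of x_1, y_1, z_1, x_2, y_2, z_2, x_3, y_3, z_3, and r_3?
x_1 = 9; y_1 = 7; z_1 = 1.5; x_2 = 6.5; y_2 = 4; z_2 = 3.5; x_3 = 6.5; y_3 = 8.5; z_3 = 6.5; r_3 = 2.5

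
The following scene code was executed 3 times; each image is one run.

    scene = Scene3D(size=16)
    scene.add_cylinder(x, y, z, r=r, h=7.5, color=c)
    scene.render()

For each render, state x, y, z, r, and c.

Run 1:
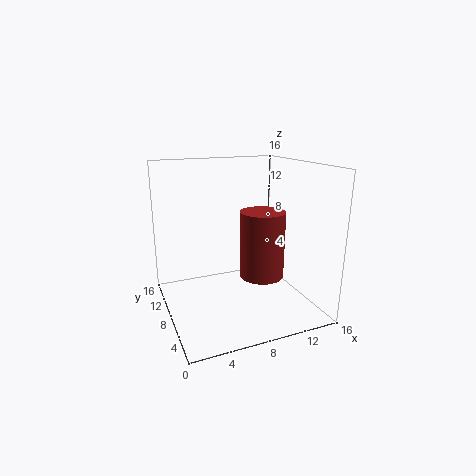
x = 10.5
y = 7
z = 3.5
r = 2.5
c = 'brown'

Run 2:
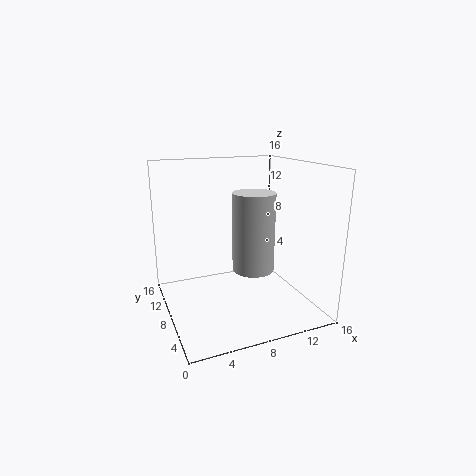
x = 7.5
y = 3
z = 6.5
r = 2
c = 'lightgray'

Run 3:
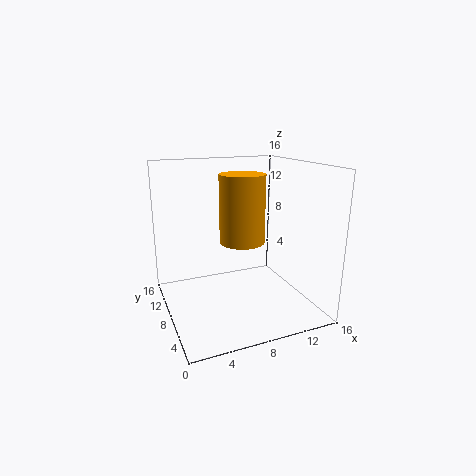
x = 8.5
y = 8
z = 7.5
r = 2.5
c = 'orange'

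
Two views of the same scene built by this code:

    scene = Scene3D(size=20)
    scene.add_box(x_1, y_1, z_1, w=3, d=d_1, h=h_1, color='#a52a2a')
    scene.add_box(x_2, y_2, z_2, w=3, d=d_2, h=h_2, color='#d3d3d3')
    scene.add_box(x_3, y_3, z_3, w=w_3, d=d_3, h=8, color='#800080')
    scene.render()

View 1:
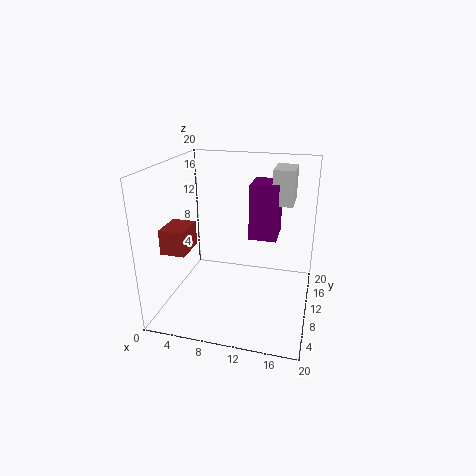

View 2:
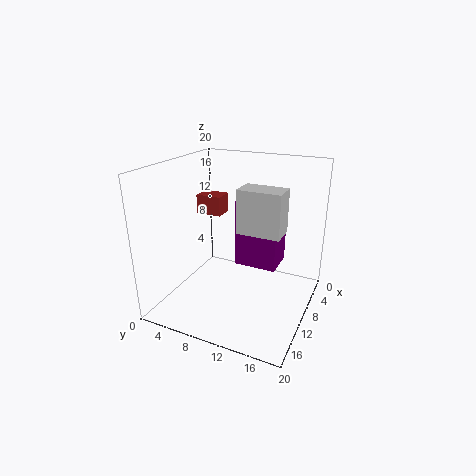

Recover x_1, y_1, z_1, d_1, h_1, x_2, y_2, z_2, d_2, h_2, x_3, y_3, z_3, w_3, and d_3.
x_1 = 3
y_1 = 1
z_1 = 11
d_1 = 4
h_1 = 3
x_2 = 14
y_2 = 13
z_2 = 14
d_2 = 5
h_2 = 5
x_3 = 11
y_3 = 12
z_3 = 9
w_3 = 4
d_3 = 5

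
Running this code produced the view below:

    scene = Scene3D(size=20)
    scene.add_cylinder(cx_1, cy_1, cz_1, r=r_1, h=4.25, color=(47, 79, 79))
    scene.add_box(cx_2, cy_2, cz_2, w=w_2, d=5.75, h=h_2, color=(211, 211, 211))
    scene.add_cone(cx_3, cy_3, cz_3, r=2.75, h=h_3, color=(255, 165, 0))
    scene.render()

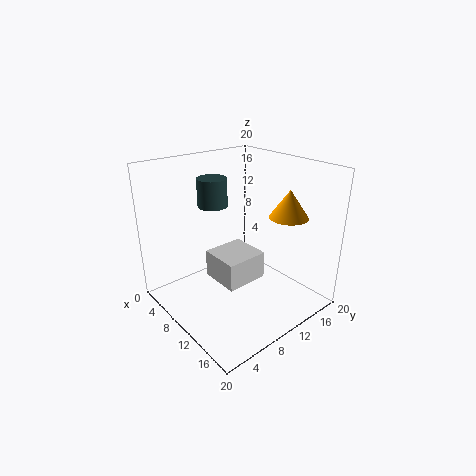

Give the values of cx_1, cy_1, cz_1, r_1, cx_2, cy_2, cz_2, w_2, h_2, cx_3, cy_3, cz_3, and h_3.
cx_1 = 3.5, cy_1 = 10.5, cz_1 = 12.75, r_1 = 2.25, cx_2 = 8.25, cy_2 = 5.75, cz_2 = 5, w_2 = 5.5, h_2 = 3.75, cx_3 = 13.5, cy_3 = 16.25, cz_3 = 12.5, h_3 = 4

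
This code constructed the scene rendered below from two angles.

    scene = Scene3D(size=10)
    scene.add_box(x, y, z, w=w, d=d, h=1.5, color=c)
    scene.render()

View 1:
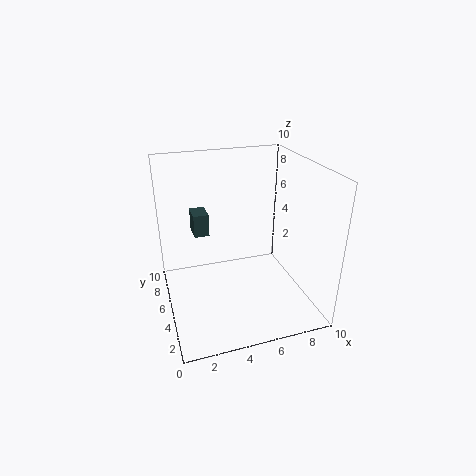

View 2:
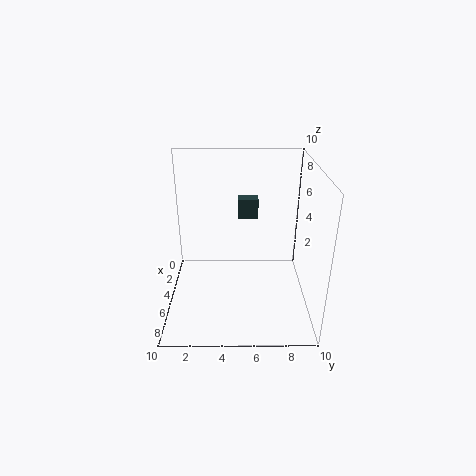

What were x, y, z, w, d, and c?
x = 2; y = 5; z = 5.5; w = 1; d = 1.5; c = 'darkslategray'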